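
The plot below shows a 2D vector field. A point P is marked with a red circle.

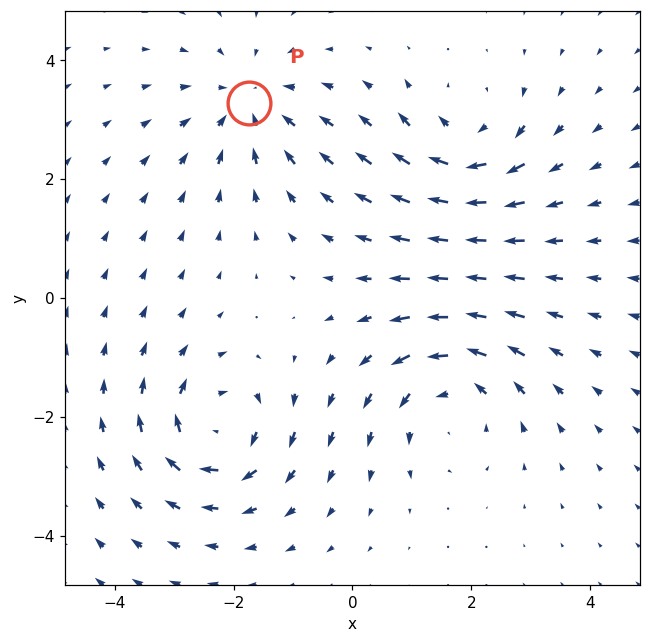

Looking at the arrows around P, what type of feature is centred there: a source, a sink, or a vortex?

sink

At P (-1.7, 3.3) the arrows converge inward. Divergence about -3, curl ≈0 — negative divergence with near-zero curl is a sink.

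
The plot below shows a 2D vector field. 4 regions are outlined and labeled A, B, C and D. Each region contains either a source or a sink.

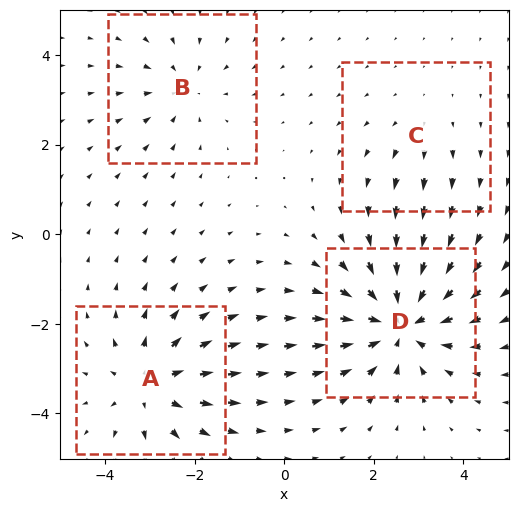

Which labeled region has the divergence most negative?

Divergence at each region's feature centre — A: about +5, B: about -3, C: about +2, D: about -6. Region D is most negative.

D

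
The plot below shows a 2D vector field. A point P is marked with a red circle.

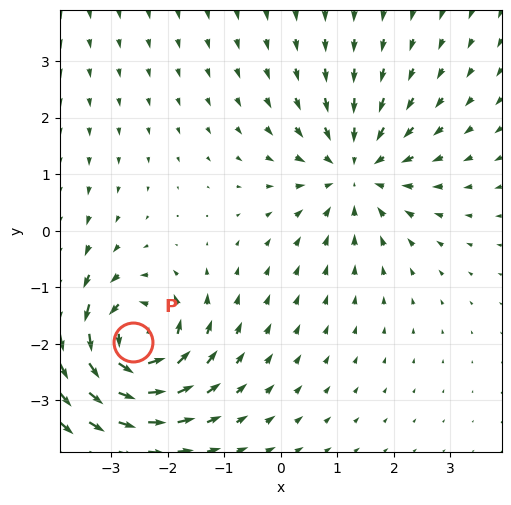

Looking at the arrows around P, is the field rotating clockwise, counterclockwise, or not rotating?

Near P at (-2.6, -2.0) the arrows circulate counterclockwise. The curl (z-component) there is about +7; positive curl means counterclockwise rotation.

counterclockwise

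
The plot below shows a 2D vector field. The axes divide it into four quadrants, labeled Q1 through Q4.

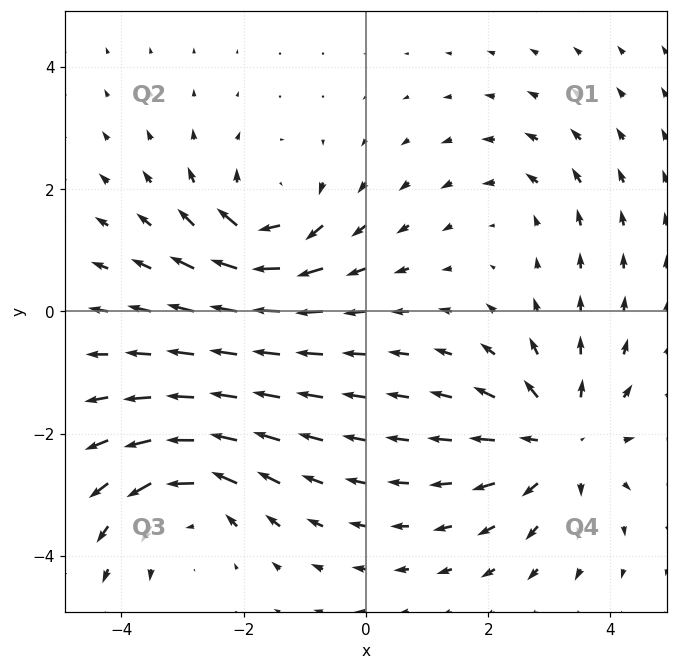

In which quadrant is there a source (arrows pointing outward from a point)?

Q4

The source sits at approximately (3.2, -2.1), which lies in quadrant Q4. The divergence there is about +5, positive as expected for a source.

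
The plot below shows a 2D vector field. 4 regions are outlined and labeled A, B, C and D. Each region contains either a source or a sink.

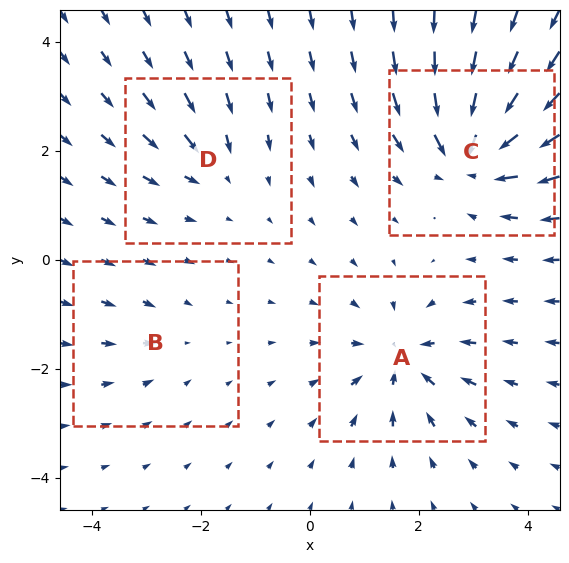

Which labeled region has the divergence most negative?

C

Divergence at each region's feature centre — A: about -6, B: about -2, C: about -8, D: about -4. Region C is most negative.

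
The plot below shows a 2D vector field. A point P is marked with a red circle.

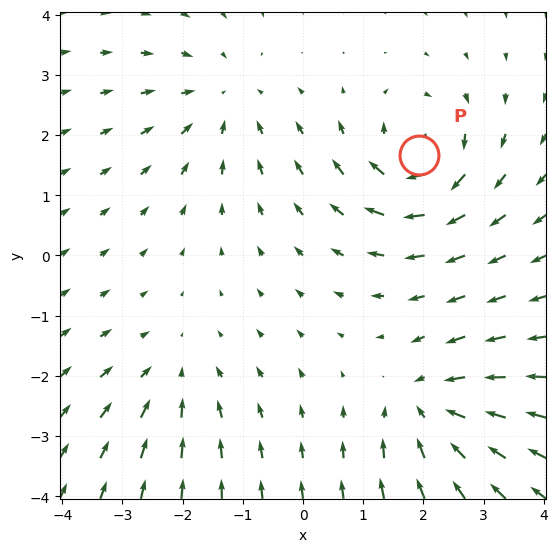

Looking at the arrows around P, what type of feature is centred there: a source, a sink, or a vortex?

vortex

At P (1.9, 1.7) the arrows circulate clockwise. Divergence ≈0, curl about -6 — near-zero divergence with nonzero curl is a vortex.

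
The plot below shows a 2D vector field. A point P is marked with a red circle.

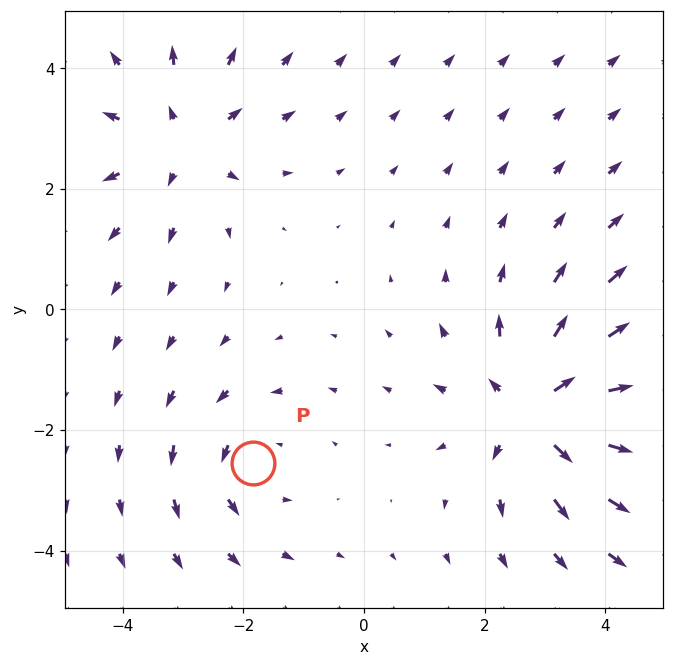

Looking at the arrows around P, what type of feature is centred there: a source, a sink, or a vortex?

vortex

At P (-1.8, -2.5) the arrows circulate counterclockwise. Divergence ≈0, curl about +3 — near-zero divergence with nonzero curl is a vortex.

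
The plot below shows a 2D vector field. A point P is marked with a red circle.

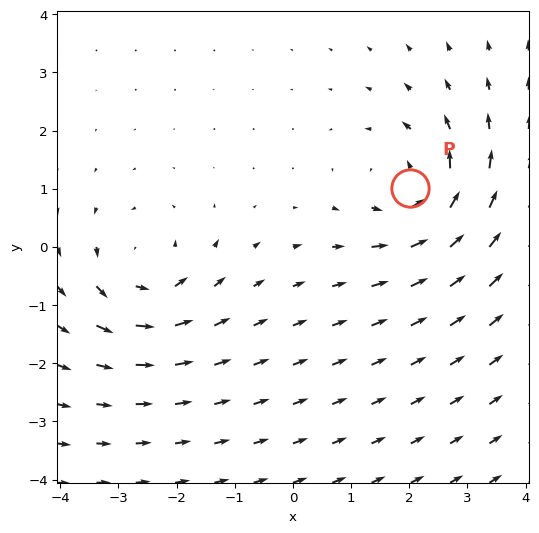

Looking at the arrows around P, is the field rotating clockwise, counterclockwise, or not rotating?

Near P at (2.0, 1.0) the arrows circulate counterclockwise. The curl (z-component) there is about +5; positive curl means counterclockwise rotation.

counterclockwise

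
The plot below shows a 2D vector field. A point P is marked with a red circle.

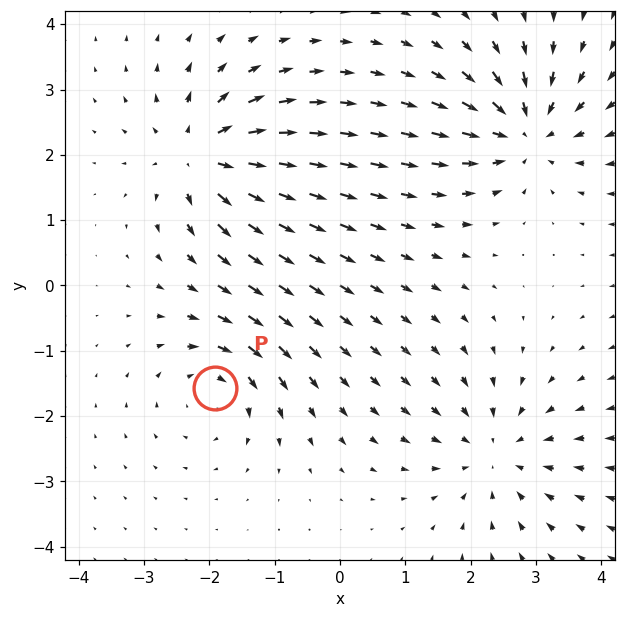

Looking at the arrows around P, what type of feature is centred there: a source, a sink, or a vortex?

vortex

At P (-1.9, -1.6) the arrows circulate clockwise. Divergence ≈0, curl about -4 — near-zero divergence with nonzero curl is a vortex.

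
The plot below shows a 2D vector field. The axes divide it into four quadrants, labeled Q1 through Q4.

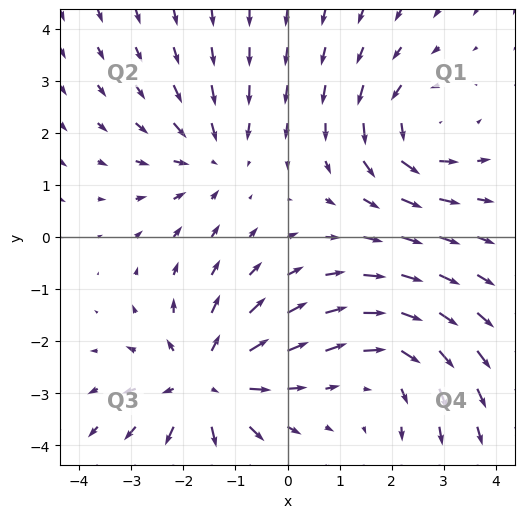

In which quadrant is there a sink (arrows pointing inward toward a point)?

The sink sits at approximately (-1.5, 1.5), which lies in quadrant Q2. The divergence there is about -3, negative as expected for a sink.

Q2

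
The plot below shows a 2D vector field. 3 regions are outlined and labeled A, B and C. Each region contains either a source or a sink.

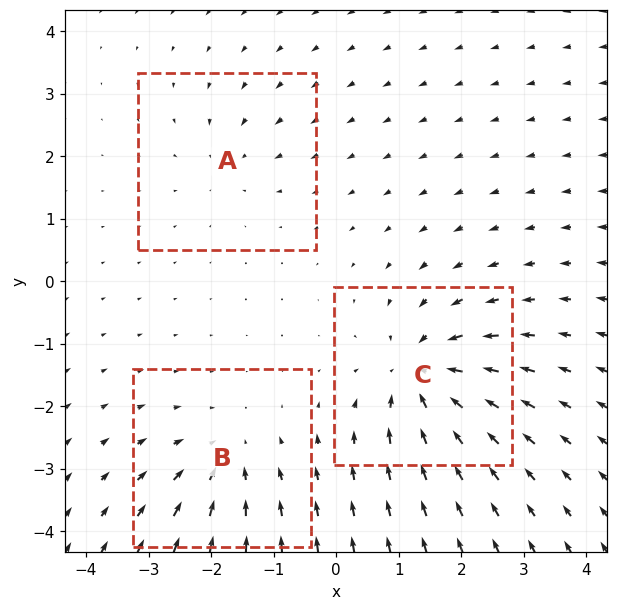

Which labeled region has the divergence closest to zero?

Divergence at each region's feature centre — A: about -2, B: about -4, C: about -6. Region A is closest to zero.

A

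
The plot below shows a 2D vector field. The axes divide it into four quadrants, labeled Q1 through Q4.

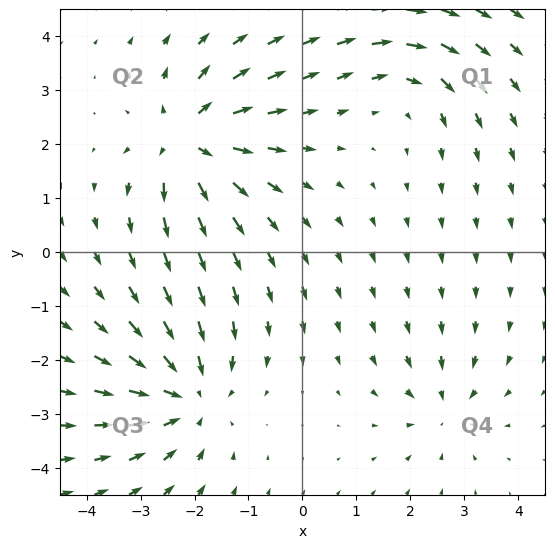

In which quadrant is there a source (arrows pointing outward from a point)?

Q2

The source sits at approximately (-2.1, 2.1), which lies in quadrant Q2. The divergence there is about +6, positive as expected for a source.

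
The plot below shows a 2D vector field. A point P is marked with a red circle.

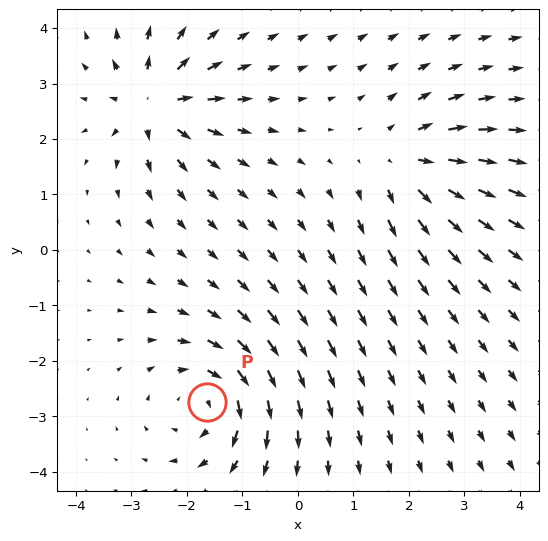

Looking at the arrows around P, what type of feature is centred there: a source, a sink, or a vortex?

vortex

At P (-1.6, -2.7) the arrows circulate clockwise. Divergence ≈0, curl about -4 — near-zero divergence with nonzero curl is a vortex.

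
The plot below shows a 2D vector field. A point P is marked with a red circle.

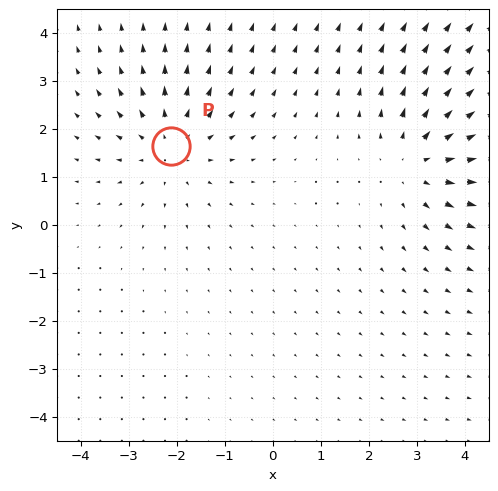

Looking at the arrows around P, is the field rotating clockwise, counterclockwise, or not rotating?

not rotating

Near P at (-2.1, 1.7) the arrows show no circulation. The curl there is ≈0.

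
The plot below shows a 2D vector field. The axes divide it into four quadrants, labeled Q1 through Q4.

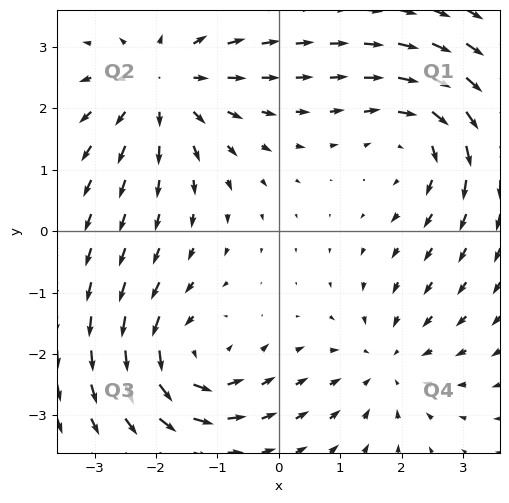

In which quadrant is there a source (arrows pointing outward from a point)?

The source sits at approximately (-1.9, 2.4), which lies in quadrant Q2. The divergence there is about +5, positive as expected for a source.

Q2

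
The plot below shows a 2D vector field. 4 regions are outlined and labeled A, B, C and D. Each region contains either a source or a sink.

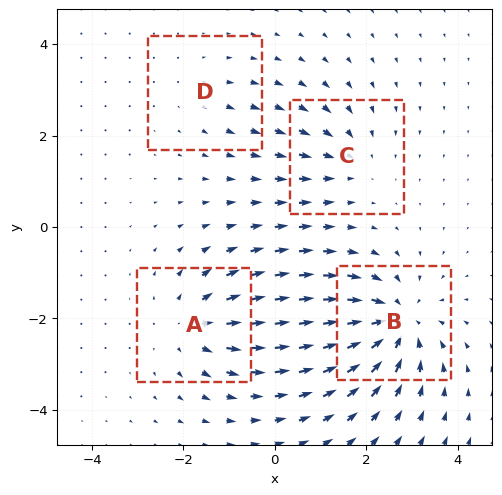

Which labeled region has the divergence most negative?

Divergence at each region's feature centre — A: about +5, B: about -7, C: about -3, D: about +2. Region B is most negative.

B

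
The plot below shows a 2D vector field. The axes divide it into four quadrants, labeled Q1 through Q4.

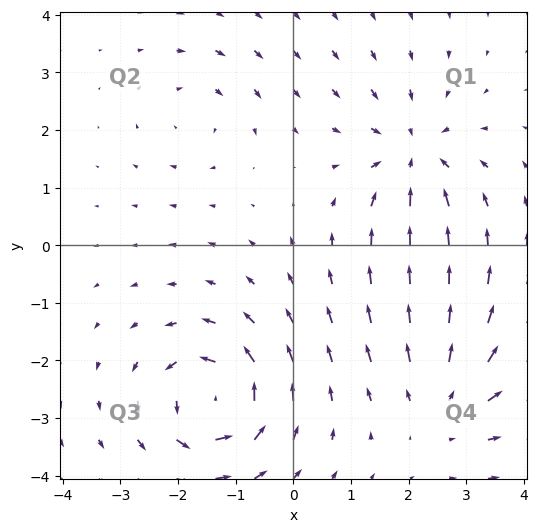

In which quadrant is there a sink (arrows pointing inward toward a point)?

Q1

The sink sits at approximately (2.1, 1.6), which lies in quadrant Q1. The divergence there is about -5, negative as expected for a sink.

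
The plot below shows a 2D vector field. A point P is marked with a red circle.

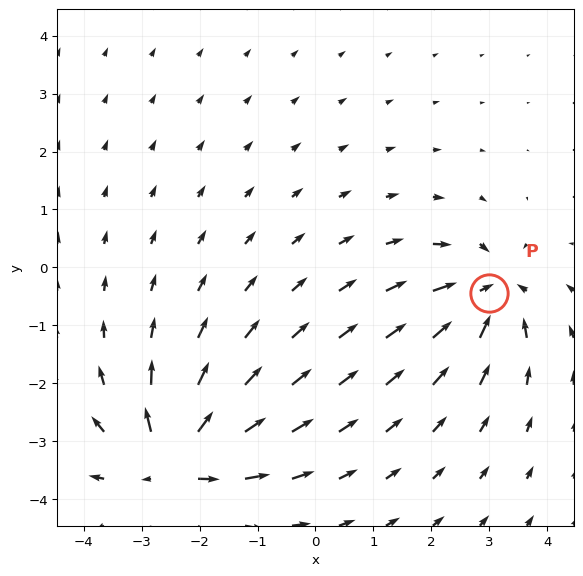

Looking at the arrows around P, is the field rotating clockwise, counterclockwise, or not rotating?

not rotating

Near P at (3.0, -0.4) the arrows show no circulation. The curl there is ≈0.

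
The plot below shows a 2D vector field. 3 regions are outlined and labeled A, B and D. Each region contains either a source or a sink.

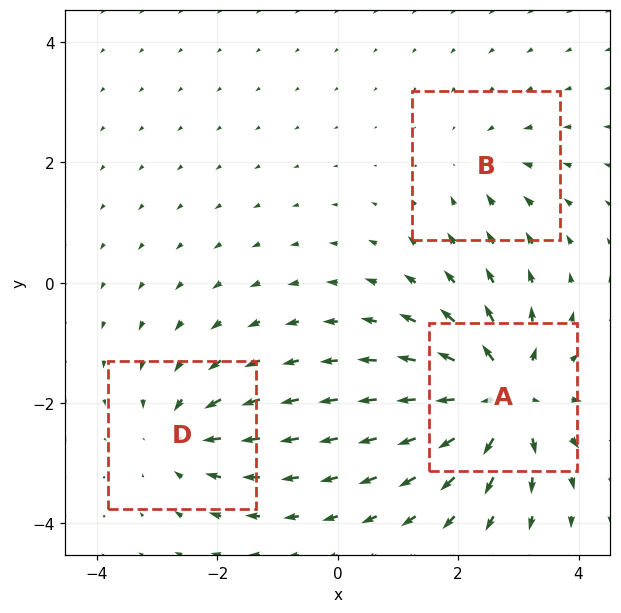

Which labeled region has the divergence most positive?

A

Divergence at each region's feature centre — A: about +6, B: about -2, D: about -3. Region A is most positive.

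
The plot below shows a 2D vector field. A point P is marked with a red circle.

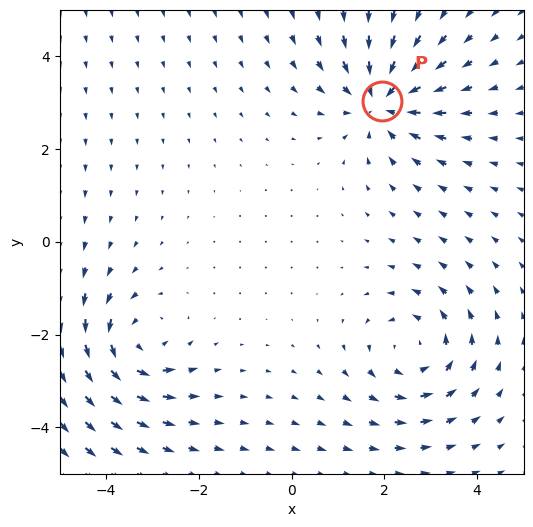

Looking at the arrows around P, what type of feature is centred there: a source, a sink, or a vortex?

sink

At P (2.0, 3.0) the arrows converge inward. Divergence about -6, curl ≈0 — negative divergence with near-zero curl is a sink.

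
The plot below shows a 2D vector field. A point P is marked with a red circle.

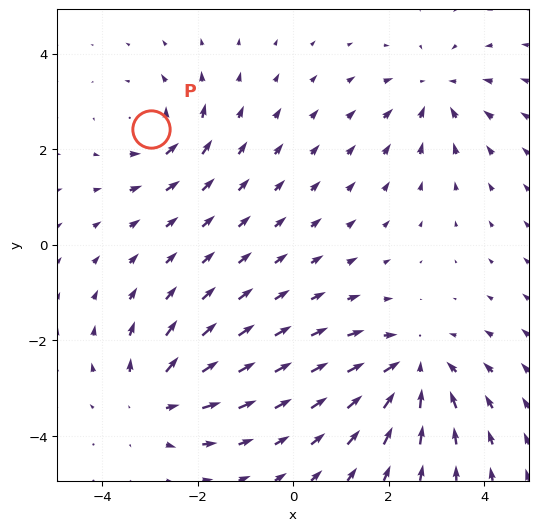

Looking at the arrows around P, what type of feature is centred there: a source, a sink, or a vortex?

vortex

At P (-3.0, 2.4) the arrows circulate counterclockwise. Divergence ≈0, curl about +4 — near-zero divergence with nonzero curl is a vortex.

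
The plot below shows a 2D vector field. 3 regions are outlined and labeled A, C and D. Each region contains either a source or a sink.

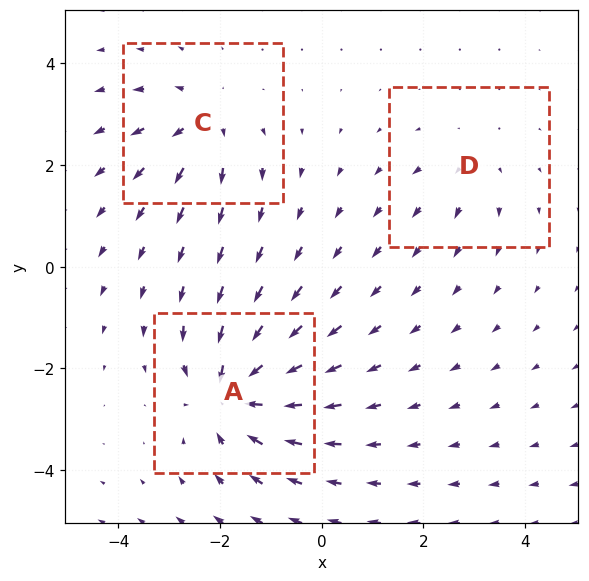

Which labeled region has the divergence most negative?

A

Divergence at each region's feature centre — A: about -6, C: about +4, D: about +2. Region A is most negative.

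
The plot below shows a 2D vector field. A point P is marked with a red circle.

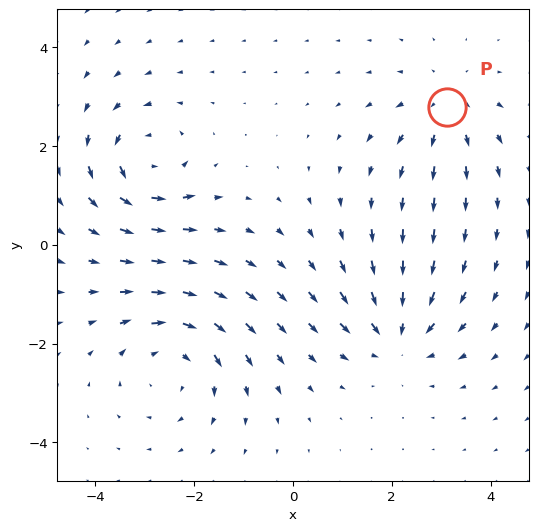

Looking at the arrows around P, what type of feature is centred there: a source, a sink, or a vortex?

At P (3.1, 2.8) the arrows spread outward. Divergence about +3, curl ≈0 — positive divergence with near-zero curl is a source.

source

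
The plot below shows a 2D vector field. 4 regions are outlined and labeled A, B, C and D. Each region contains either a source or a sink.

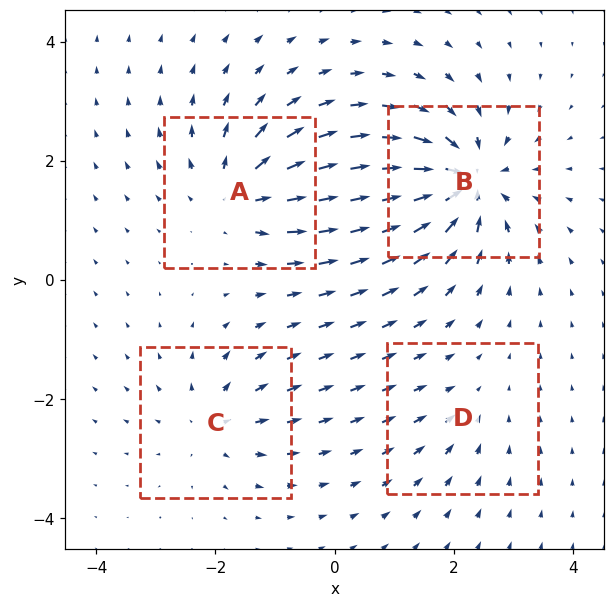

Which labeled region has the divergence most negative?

Divergence at each region's feature centre — A: about +5, B: about -8, C: about +4, D: about -2. Region B is most negative.

B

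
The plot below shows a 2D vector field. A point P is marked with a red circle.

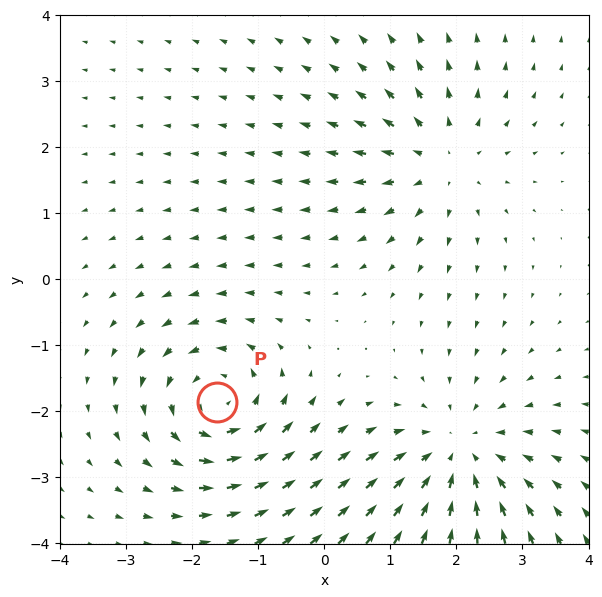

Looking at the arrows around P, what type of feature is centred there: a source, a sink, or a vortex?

At P (-1.6, -1.9) the arrows circulate counterclockwise. Divergence ≈0, curl about +5 — near-zero divergence with nonzero curl is a vortex.

vortex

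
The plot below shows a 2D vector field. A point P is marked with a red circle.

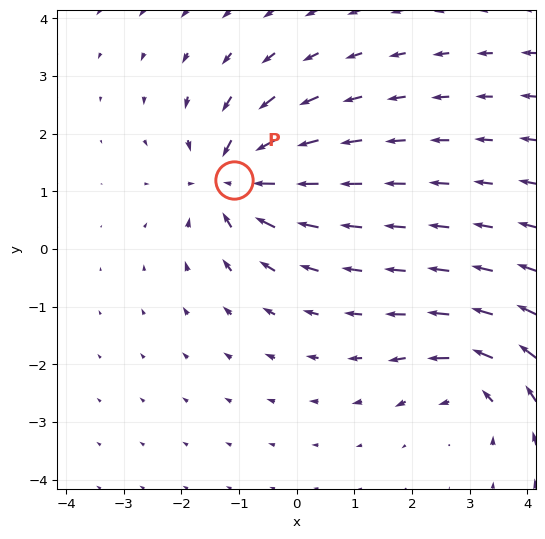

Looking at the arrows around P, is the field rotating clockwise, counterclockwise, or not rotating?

not rotating

Near P at (-1.1, 1.2) the arrows show no circulation. The curl there is ≈0.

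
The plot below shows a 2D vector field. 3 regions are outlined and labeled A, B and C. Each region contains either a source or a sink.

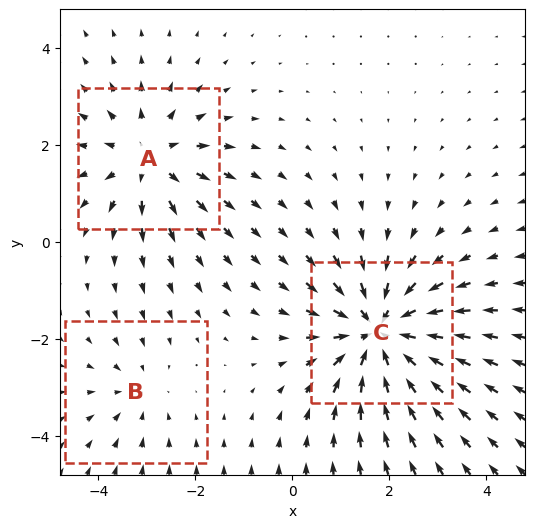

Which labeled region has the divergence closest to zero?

B

Divergence at each region's feature centre — A: about +3, B: about -2, C: about -5. Region B is closest to zero.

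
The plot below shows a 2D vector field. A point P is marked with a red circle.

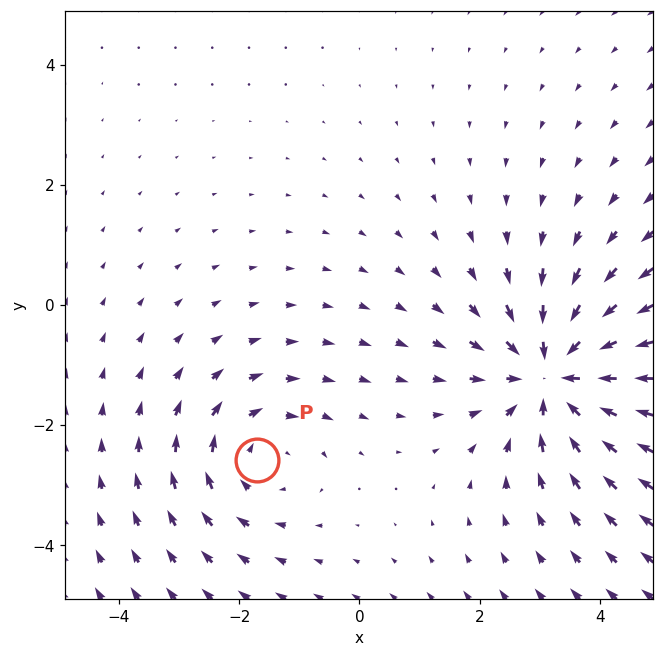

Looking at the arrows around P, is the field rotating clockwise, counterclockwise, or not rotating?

clockwise

Near P at (-1.7, -2.6) the arrows circulate clockwise. The curl (z-component) there is about -2; negative curl means clockwise rotation.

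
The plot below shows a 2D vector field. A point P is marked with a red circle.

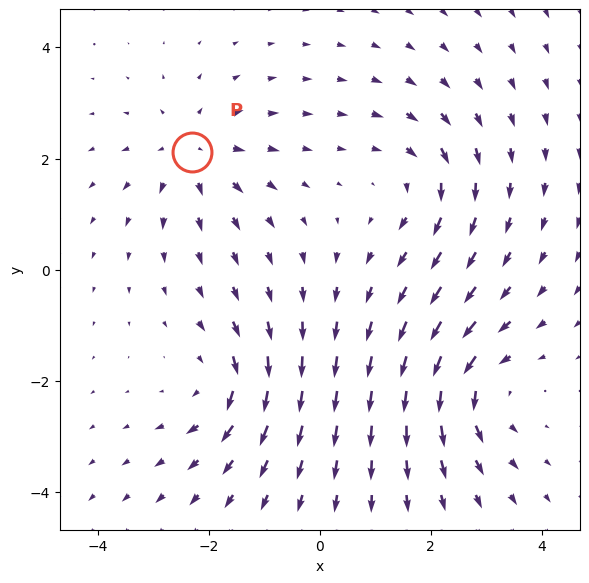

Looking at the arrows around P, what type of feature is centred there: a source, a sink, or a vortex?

At P (-2.3, 2.1) the arrows spread outward. Divergence about +4, curl ≈0 — positive divergence with near-zero curl is a source.

source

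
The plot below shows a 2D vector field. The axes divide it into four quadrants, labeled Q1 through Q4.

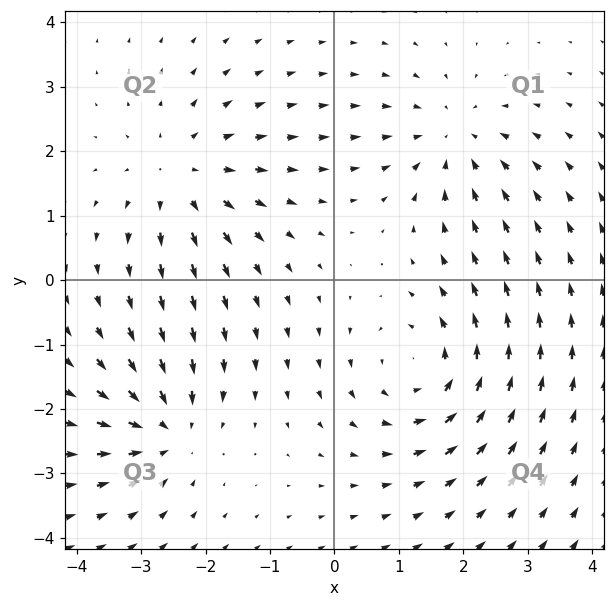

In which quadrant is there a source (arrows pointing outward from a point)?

Q2

The source sits at approximately (-2.4, 1.6), which lies in quadrant Q2. The divergence there is about +3, positive as expected for a source.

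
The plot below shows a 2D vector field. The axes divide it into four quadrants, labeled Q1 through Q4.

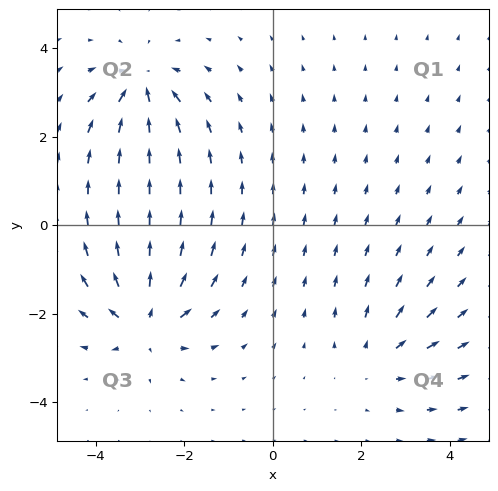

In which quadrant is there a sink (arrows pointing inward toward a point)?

The sink sits at approximately (-3.0, 3.1), which lies in quadrant Q2. The divergence there is about -5, negative as expected for a sink.

Q2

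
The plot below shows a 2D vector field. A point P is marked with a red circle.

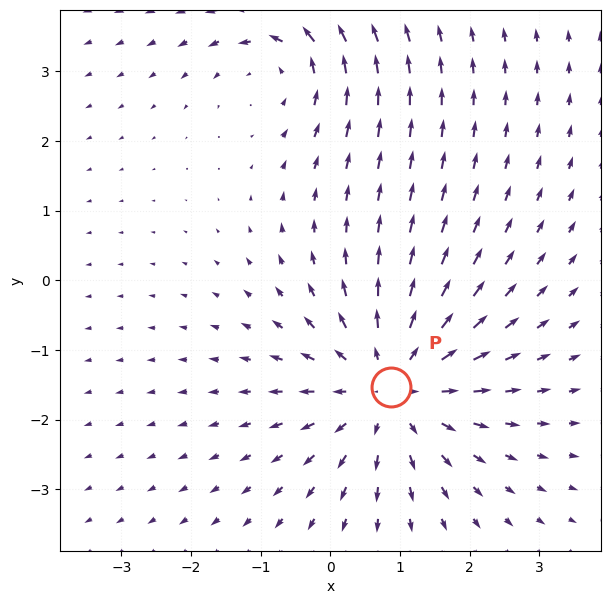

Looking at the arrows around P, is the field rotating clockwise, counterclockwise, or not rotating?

not rotating

Near P at (0.9, -1.5) the arrows show no circulation. The curl there is ≈0.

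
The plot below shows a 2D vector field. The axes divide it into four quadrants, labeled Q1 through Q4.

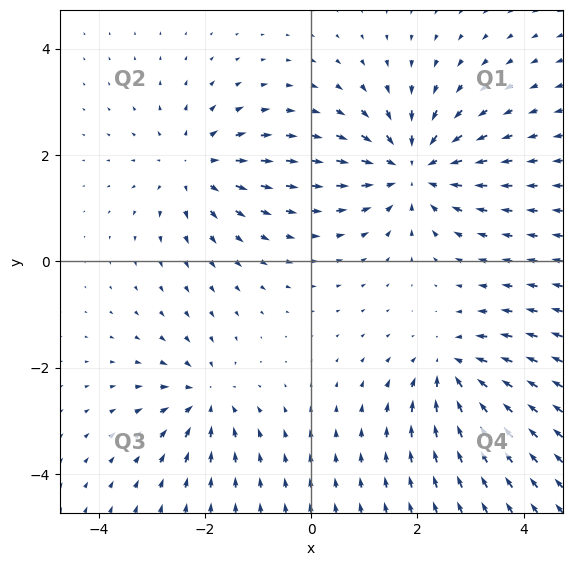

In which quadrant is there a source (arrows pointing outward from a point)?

Q2

The source sits at approximately (-2.2, 1.8), which lies in quadrant Q2. The divergence there is about +4, positive as expected for a source.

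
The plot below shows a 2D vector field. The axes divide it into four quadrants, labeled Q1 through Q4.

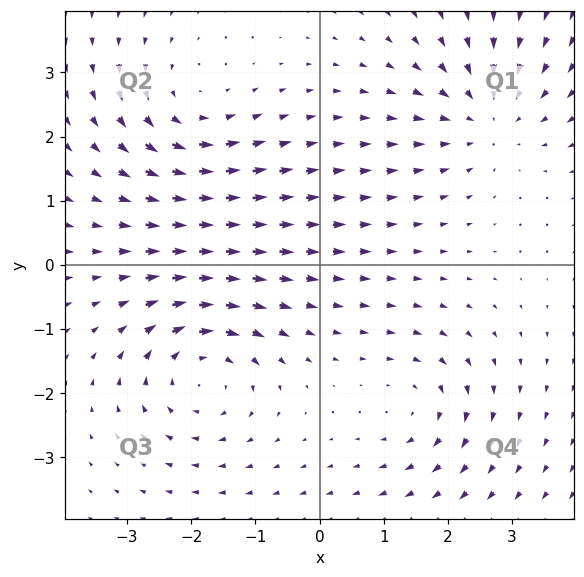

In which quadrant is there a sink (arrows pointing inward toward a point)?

The sink sits at approximately (2.6, 2.3), which lies in quadrant Q1. The divergence there is about -4, negative as expected for a sink.

Q1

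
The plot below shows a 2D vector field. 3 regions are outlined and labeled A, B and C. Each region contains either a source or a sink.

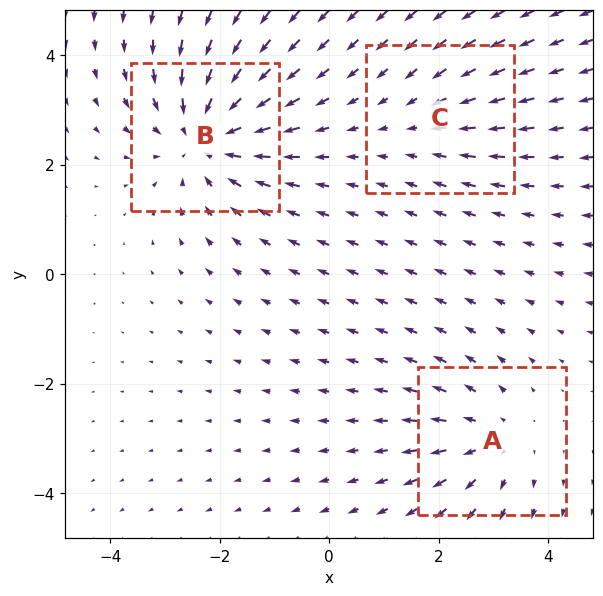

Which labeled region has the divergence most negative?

Divergence at each region's feature centre — A: about +3, B: about -4, C: about -2. Region B is most negative.

B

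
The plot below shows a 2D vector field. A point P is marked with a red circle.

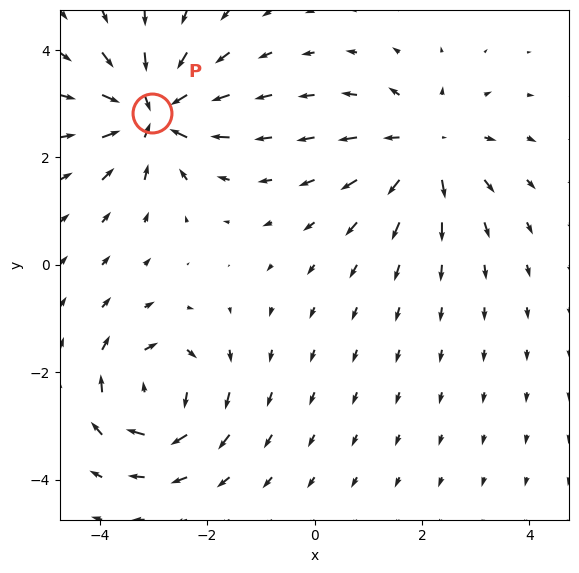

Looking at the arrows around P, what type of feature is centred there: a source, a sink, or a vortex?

sink

At P (-3.0, 2.8) the arrows converge inward. Divergence about -6, curl ≈0 — negative divergence with near-zero curl is a sink.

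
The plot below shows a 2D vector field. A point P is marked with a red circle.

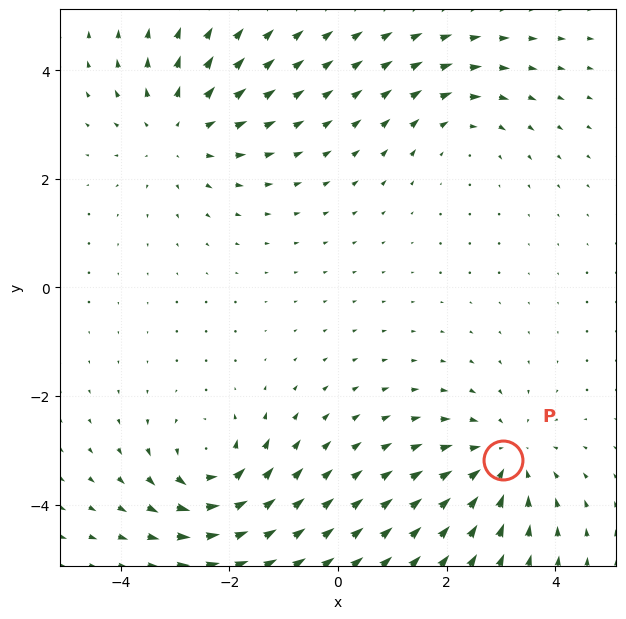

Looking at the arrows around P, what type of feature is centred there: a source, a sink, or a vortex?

sink

At P (3.0, -3.2) the arrows converge inward. Divergence about -4, curl ≈0 — negative divergence with near-zero curl is a sink.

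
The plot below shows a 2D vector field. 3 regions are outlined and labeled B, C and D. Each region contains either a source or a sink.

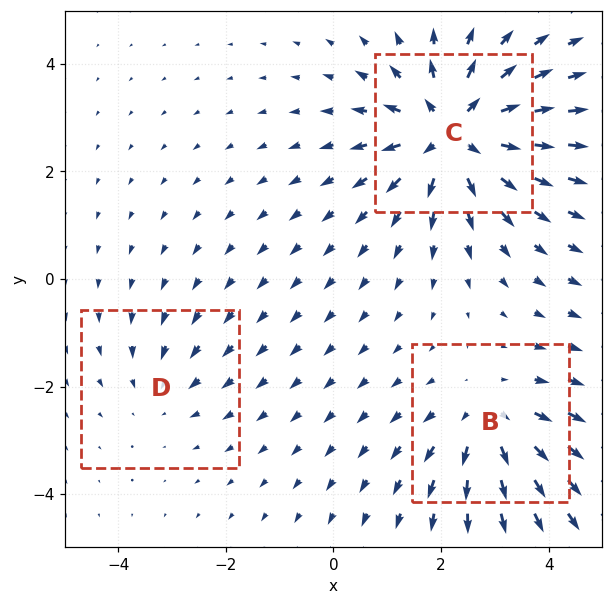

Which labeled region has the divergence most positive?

C

Divergence at each region's feature centre — B: about +3, C: about +5, D: about -2. Region C is most positive.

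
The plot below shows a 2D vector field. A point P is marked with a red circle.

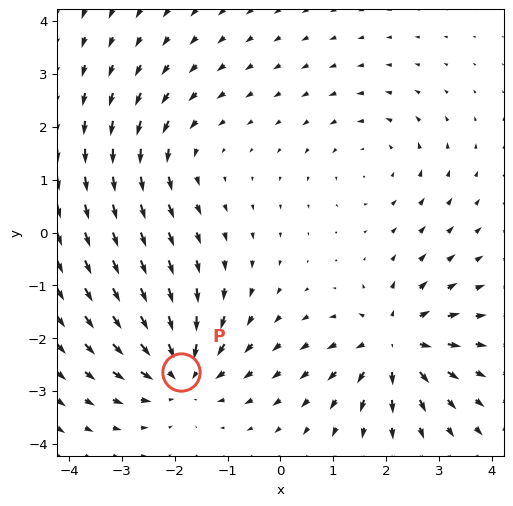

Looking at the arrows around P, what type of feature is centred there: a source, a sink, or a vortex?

sink

At P (-1.9, -2.6) the arrows converge inward. Divergence about -5, curl ≈0 — negative divergence with near-zero curl is a sink.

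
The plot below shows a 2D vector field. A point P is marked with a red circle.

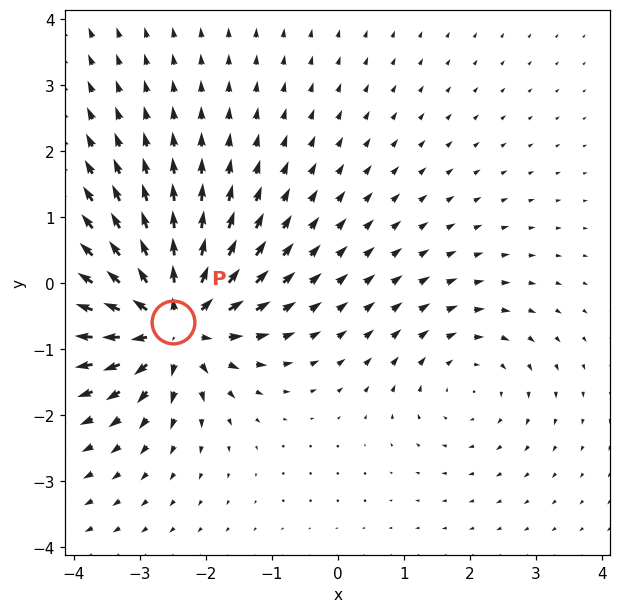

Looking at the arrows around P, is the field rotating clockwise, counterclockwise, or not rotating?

Near P at (-2.5, -0.6) the arrows show no circulation. The curl there is ≈0.

not rotating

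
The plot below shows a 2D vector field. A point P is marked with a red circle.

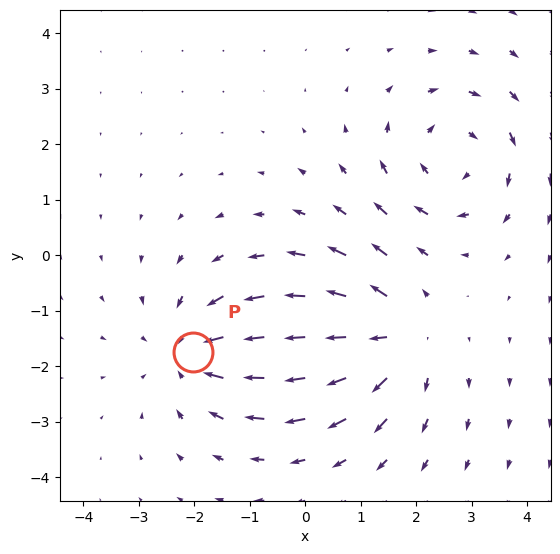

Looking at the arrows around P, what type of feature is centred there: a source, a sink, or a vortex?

At P (-2.0, -1.8) the arrows converge inward. Divergence about -2, curl ≈0 — negative divergence with near-zero curl is a sink.

sink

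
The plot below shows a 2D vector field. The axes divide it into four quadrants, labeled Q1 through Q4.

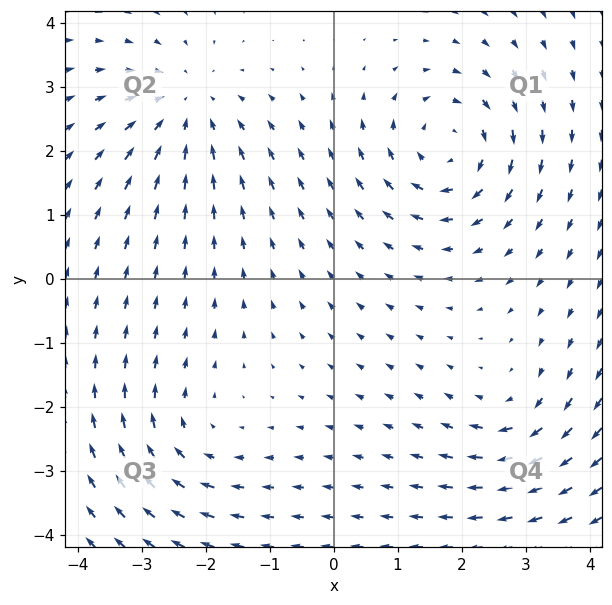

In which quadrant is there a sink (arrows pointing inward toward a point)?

Q2

The sink sits at approximately (-2.3, 2.7), which lies in quadrant Q2. The divergence there is about -4, negative as expected for a sink.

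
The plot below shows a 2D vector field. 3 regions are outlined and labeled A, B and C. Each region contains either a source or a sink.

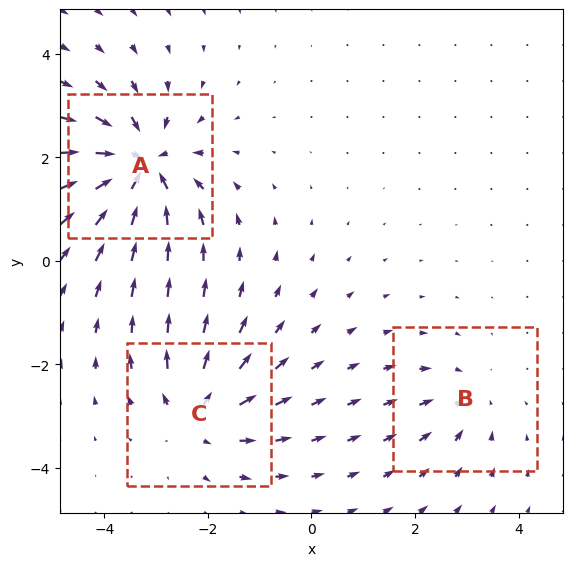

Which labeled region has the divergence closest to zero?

B

Divergence at each region's feature centre — A: about -5, B: about -2, C: about +4. Region B is closest to zero.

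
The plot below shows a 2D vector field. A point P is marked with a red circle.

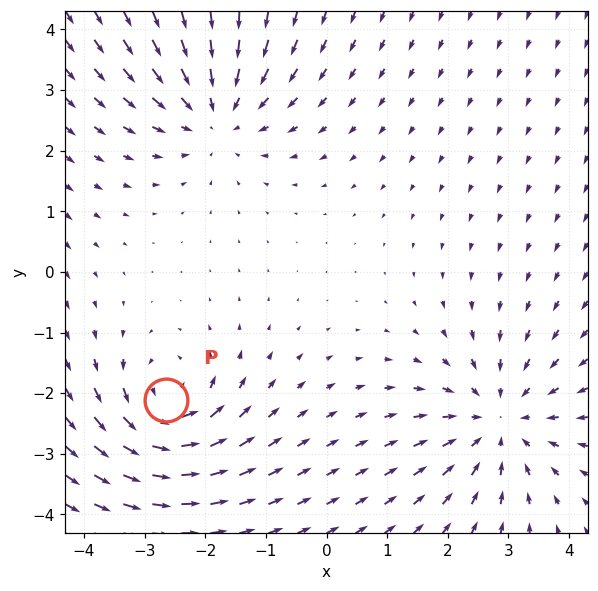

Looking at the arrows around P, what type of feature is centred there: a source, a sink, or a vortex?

vortex

At P (-2.6, -2.1) the arrows circulate counterclockwise. Divergence ≈0, curl about +5 — near-zero divergence with nonzero curl is a vortex.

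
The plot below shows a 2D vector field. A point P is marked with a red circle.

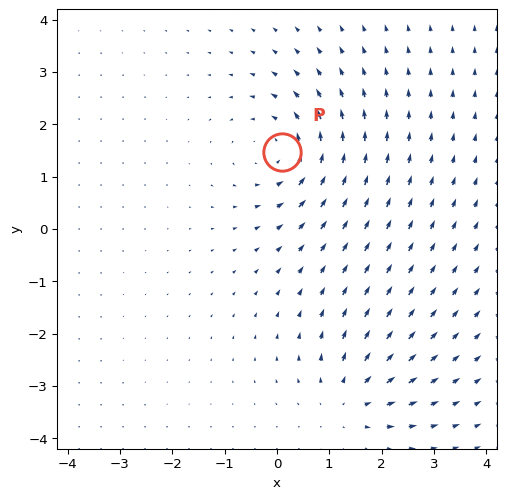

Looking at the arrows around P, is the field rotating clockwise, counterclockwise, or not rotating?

counterclockwise

Near P at (0.1, 1.5) the arrows circulate counterclockwise. The curl (z-component) there is about +4; positive curl means counterclockwise rotation.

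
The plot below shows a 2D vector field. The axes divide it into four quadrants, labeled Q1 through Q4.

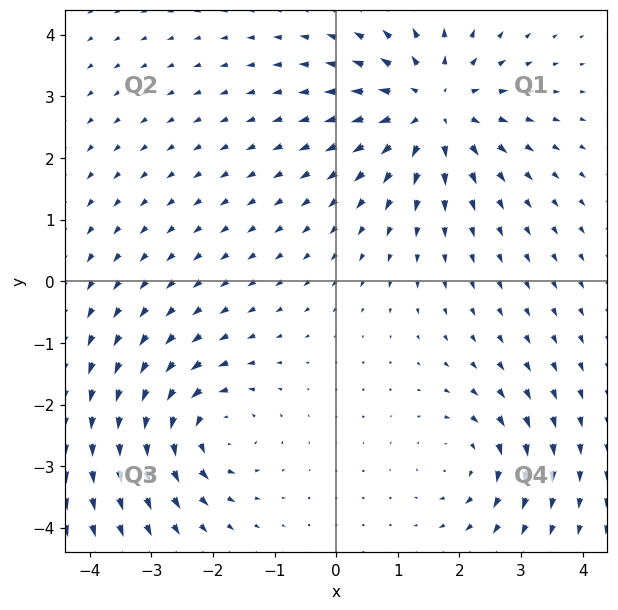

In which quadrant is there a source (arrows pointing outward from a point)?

Q1

The source sits at approximately (1.6, 2.8), which lies in quadrant Q1. The divergence there is about +5, positive as expected for a source.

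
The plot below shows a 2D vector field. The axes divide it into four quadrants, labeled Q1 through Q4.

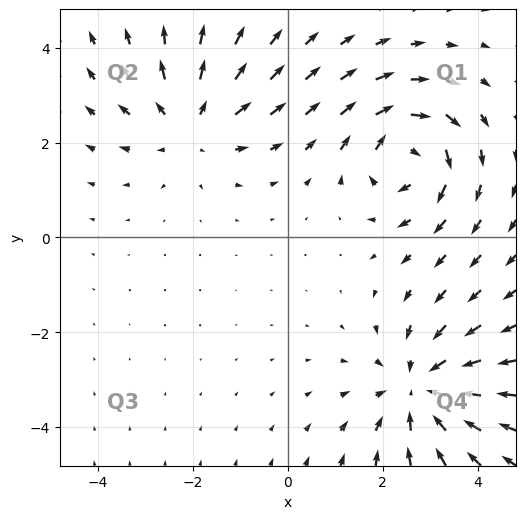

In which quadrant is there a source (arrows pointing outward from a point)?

Q2

The source sits at approximately (-2.0, 2.4), which lies in quadrant Q2. The divergence there is about +3, positive as expected for a source.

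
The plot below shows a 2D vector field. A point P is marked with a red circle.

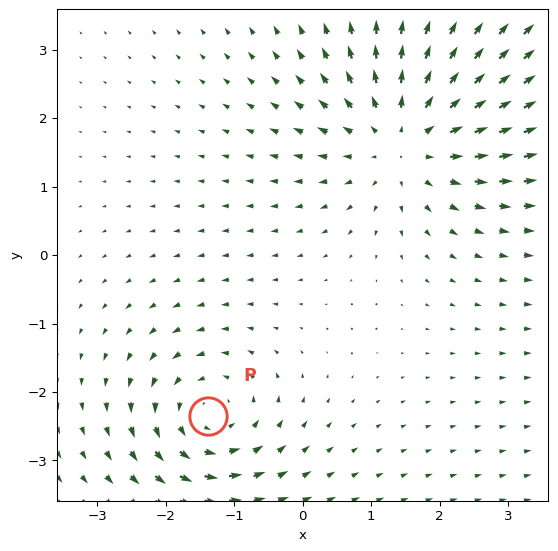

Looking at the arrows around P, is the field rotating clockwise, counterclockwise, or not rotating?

Near P at (-1.4, -2.3) the arrows circulate counterclockwise. The curl (z-component) there is about +3; positive curl means counterclockwise rotation.

counterclockwise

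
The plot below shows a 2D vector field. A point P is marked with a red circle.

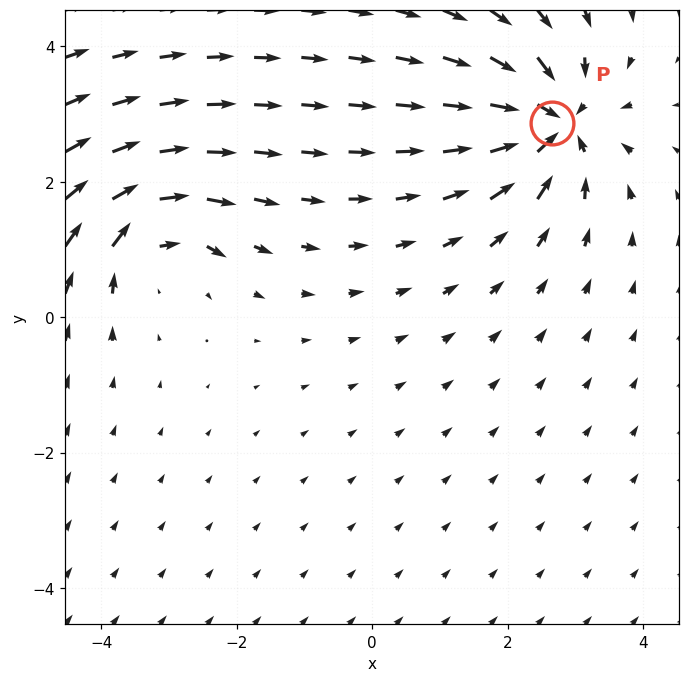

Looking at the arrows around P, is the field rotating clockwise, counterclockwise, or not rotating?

not rotating

Near P at (2.7, 2.9) the arrows show no circulation. The curl there is ≈0.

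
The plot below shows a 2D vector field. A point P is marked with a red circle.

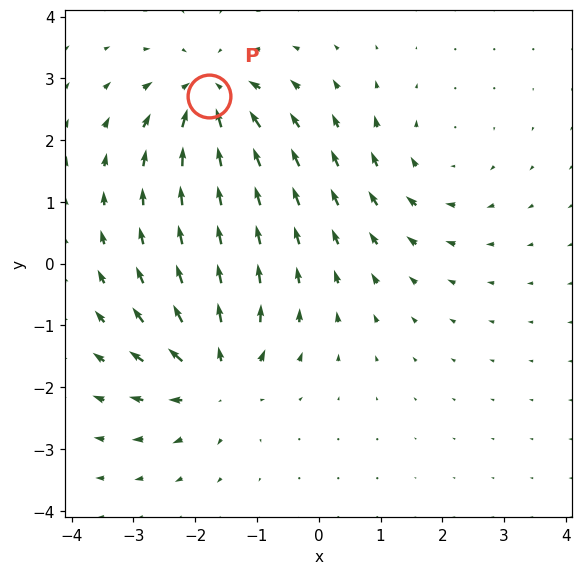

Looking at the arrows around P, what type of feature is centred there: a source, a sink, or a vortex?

sink

At P (-1.8, 2.7) the arrows converge inward. Divergence about -6, curl ≈0 — negative divergence with near-zero curl is a sink.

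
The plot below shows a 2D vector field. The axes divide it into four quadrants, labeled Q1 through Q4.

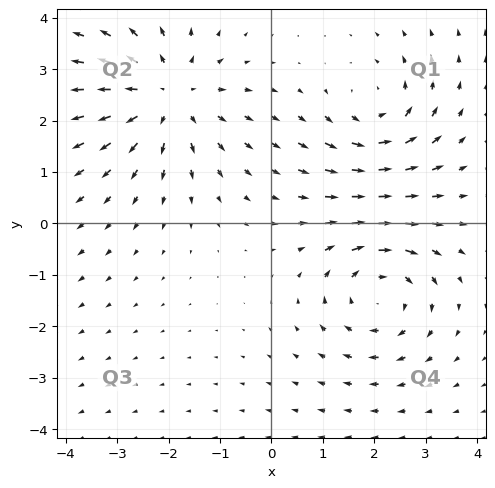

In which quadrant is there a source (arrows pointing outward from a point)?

The source sits at approximately (-2.0, 2.5), which lies in quadrant Q2. The divergence there is about +4, positive as expected for a source.

Q2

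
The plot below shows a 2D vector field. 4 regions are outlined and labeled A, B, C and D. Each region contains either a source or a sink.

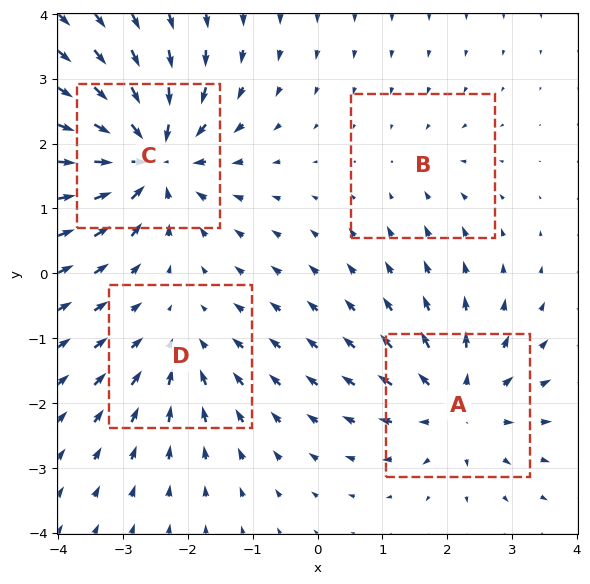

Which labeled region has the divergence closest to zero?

B

Divergence at each region's feature centre — A: about +5, B: about -2, C: about -8, D: about -3. Region B is closest to zero.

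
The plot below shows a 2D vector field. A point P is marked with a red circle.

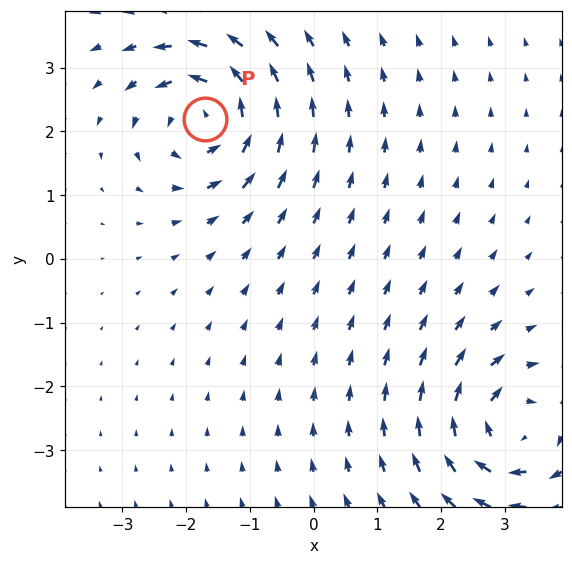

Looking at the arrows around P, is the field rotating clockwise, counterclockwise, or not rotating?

Near P at (-1.7, 2.2) the arrows circulate counterclockwise. The curl (z-component) there is about +4; positive curl means counterclockwise rotation.

counterclockwise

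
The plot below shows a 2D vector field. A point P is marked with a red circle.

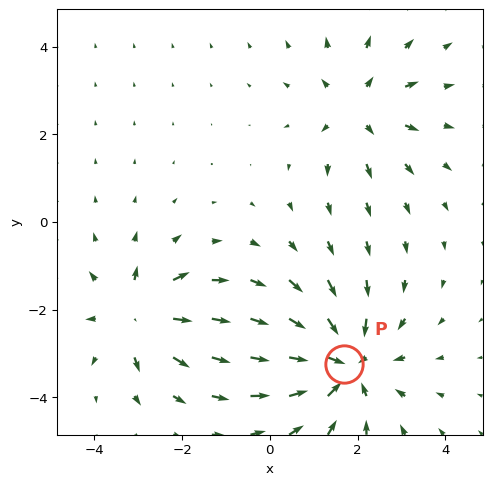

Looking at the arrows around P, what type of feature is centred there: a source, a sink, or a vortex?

sink

At P (1.7, -3.2) the arrows converge inward. Divergence about -4, curl ≈0 — negative divergence with near-zero curl is a sink.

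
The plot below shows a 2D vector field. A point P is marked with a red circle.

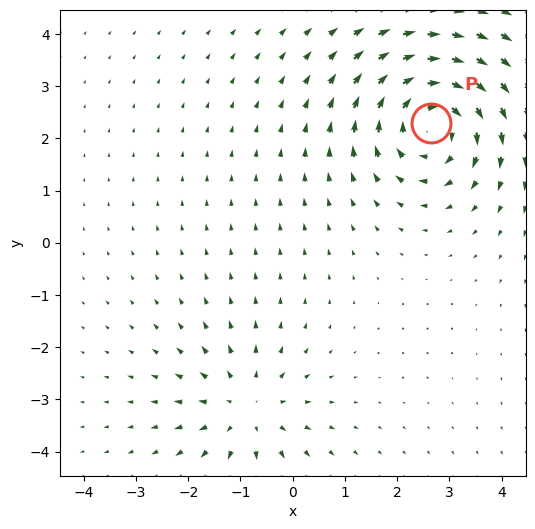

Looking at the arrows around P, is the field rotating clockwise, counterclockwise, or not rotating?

clockwise

Near P at (2.7, 2.3) the arrows circulate clockwise. The curl (z-component) there is about -5; negative curl means clockwise rotation.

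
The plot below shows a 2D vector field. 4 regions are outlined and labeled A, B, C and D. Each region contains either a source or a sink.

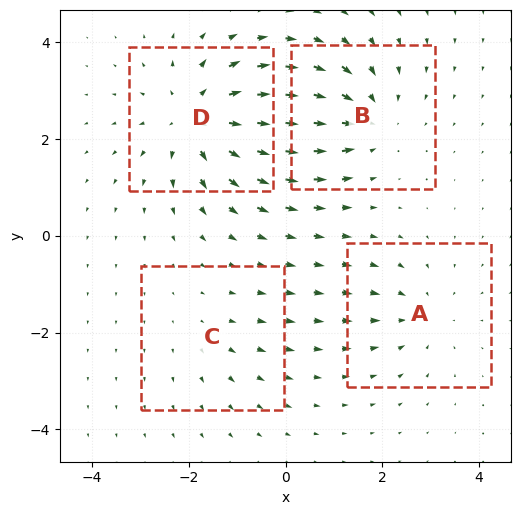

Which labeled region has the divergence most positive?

Divergence at each region's feature centre — A: about -3, B: about -4, C: about +2, D: about +6. Region D is most positive.

D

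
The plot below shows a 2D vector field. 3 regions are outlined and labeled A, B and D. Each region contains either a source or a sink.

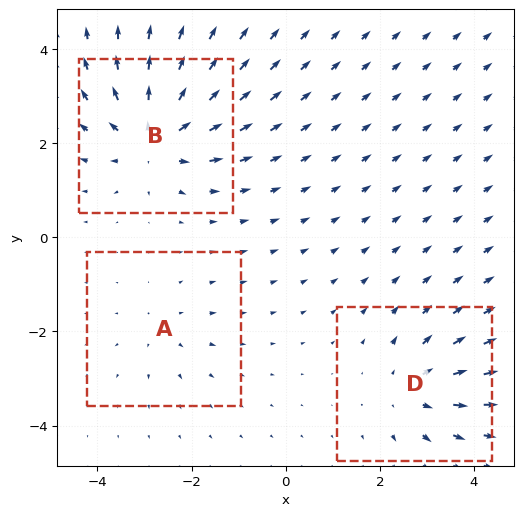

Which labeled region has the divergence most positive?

B

Divergence at each region's feature centre — A: about +2, B: about +5, D: about +3. Region B is most positive.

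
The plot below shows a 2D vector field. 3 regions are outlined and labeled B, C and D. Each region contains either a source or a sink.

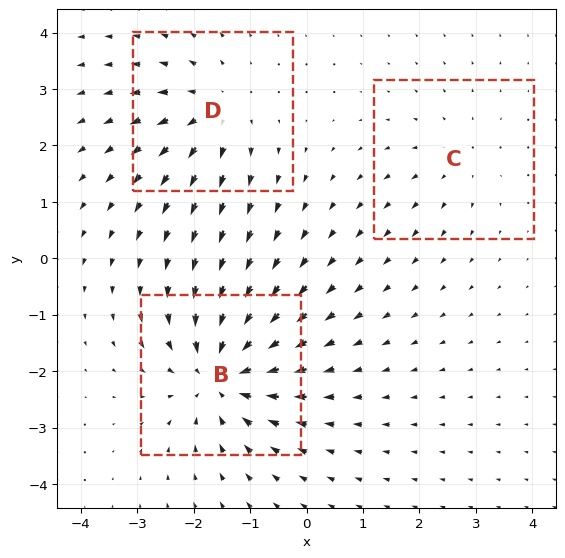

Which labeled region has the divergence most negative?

B

Divergence at each region's feature centre — B: about -5, C: about +2, D: about +3. Region B is most negative.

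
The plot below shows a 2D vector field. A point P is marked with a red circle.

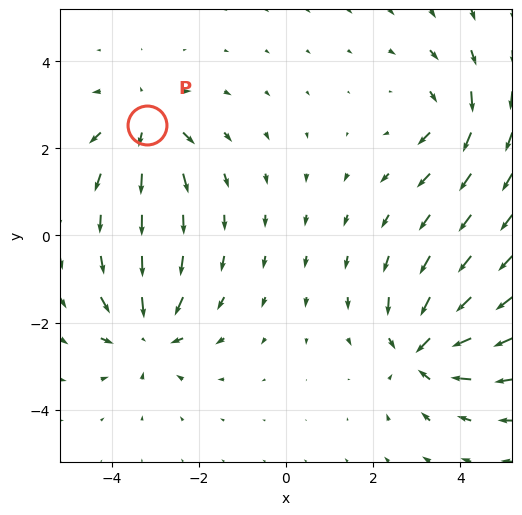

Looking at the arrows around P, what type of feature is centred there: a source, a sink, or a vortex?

source

At P (-3.2, 2.5) the arrows spread outward. Divergence about +5, curl ≈0 — positive divergence with near-zero curl is a source.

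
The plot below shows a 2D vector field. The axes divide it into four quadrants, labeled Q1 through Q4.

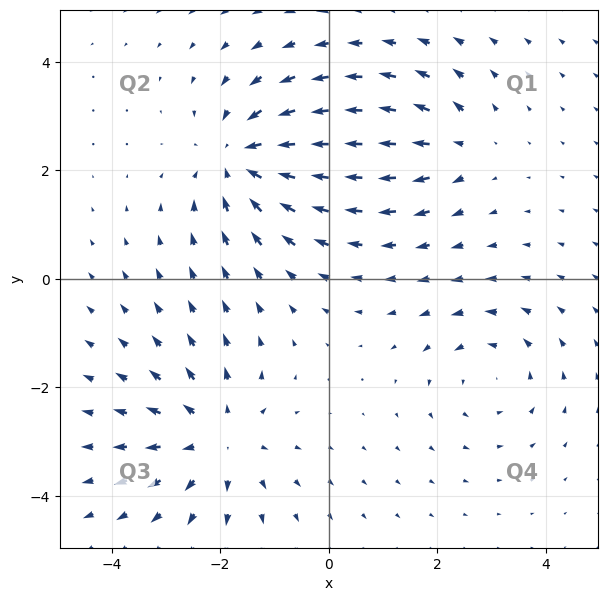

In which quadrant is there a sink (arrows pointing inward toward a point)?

Q2

The sink sits at approximately (-1.6, 2.2), which lies in quadrant Q2. The divergence there is about -5, negative as expected for a sink.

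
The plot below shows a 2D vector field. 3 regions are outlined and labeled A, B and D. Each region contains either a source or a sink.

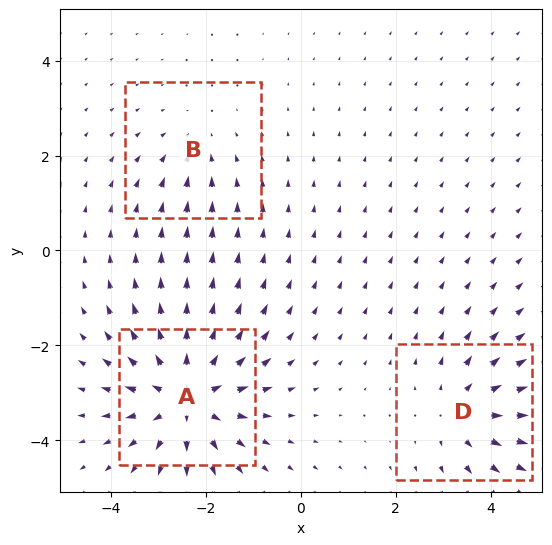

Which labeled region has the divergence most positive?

A

Divergence at each region's feature centre — A: about +5, B: about -2, D: about +3. Region A is most positive.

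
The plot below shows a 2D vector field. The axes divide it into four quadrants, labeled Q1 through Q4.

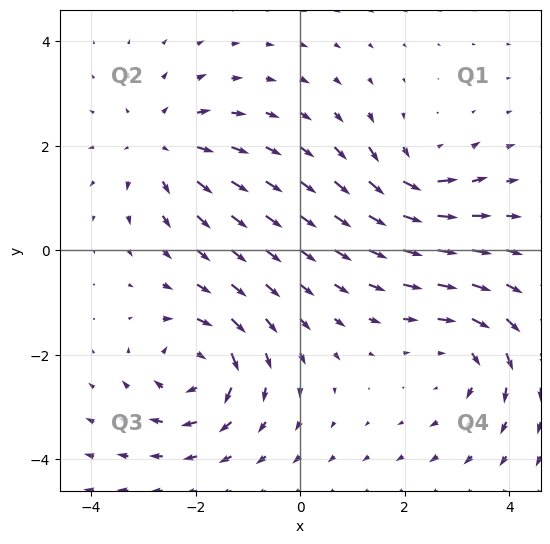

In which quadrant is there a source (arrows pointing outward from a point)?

The source sits at approximately (-2.7, 2.0), which lies in quadrant Q2. The divergence there is about +4, positive as expected for a source.

Q2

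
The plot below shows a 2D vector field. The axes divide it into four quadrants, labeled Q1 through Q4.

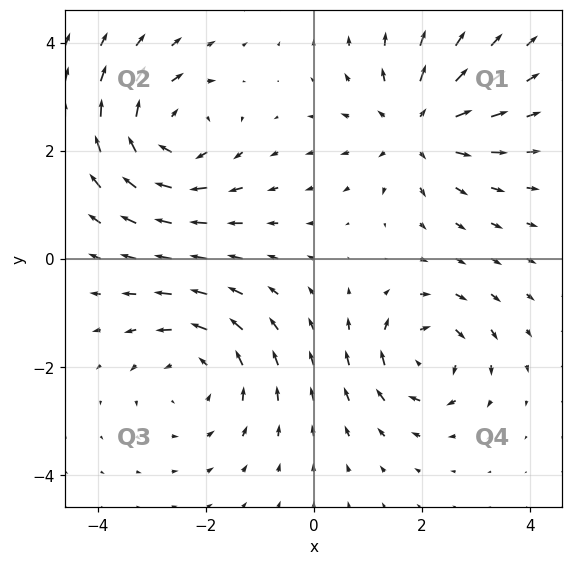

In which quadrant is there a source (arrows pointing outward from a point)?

The source sits at approximately (1.9, 2.4), which lies in quadrant Q1. The divergence there is about +4, positive as expected for a source.

Q1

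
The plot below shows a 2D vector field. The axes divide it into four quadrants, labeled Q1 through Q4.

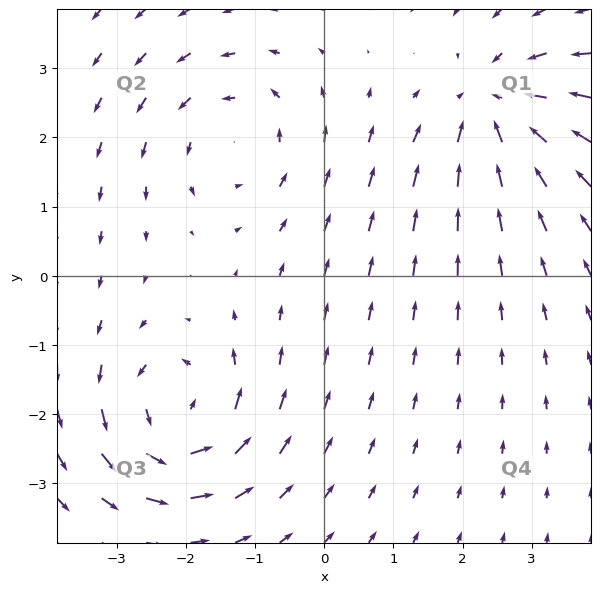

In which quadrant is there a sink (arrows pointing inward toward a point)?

The sink sits at approximately (2.5, 2.4), which lies in quadrant Q1. The divergence there is about -4, negative as expected for a sink.

Q1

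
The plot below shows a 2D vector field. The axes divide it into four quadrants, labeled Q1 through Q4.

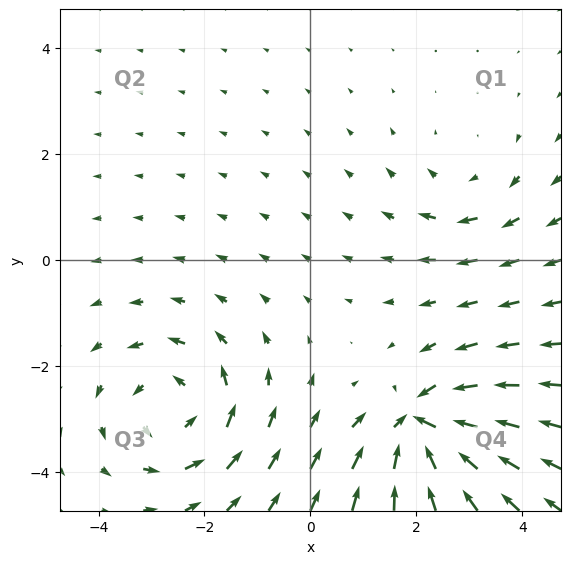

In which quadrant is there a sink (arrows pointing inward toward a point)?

The sink sits at approximately (2.1, -3.1), which lies in quadrant Q4. The divergence there is about -6, negative as expected for a sink.

Q4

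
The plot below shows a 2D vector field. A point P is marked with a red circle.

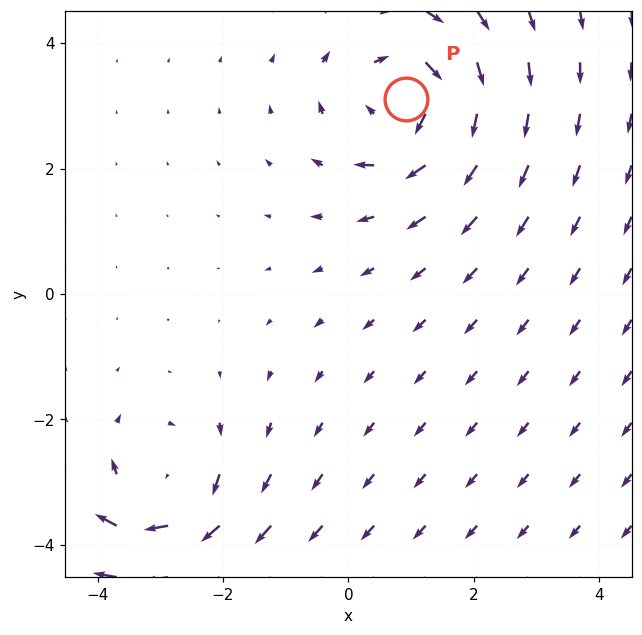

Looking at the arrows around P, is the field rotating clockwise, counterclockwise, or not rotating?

Near P at (0.9, 3.1) the arrows circulate clockwise. The curl (z-component) there is about -4; negative curl means clockwise rotation.

clockwise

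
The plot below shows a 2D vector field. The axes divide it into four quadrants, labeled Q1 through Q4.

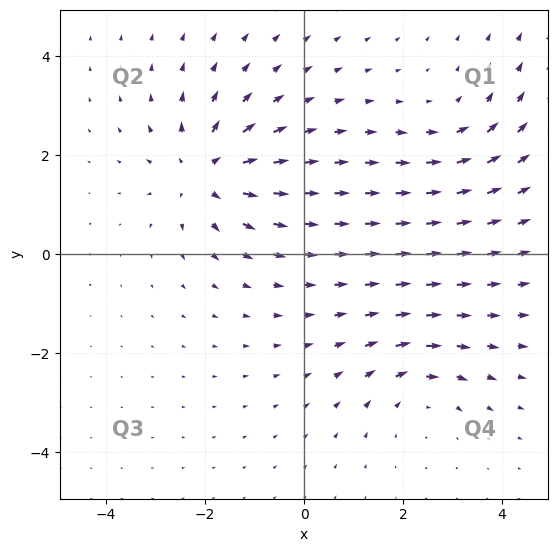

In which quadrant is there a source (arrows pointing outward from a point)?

Q2

The source sits at approximately (-2.0, 1.7), which lies in quadrant Q2. The divergence there is about +5, positive as expected for a source.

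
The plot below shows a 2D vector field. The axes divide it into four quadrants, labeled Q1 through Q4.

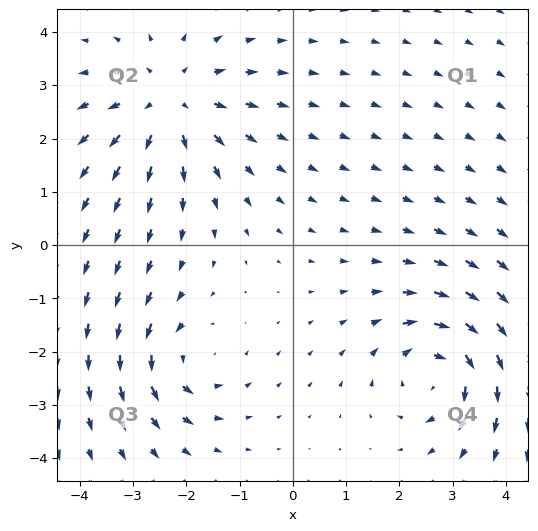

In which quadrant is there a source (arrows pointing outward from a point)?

The source sits at approximately (-2.3, 2.7), which lies in quadrant Q2. The divergence there is about +4, positive as expected for a source.

Q2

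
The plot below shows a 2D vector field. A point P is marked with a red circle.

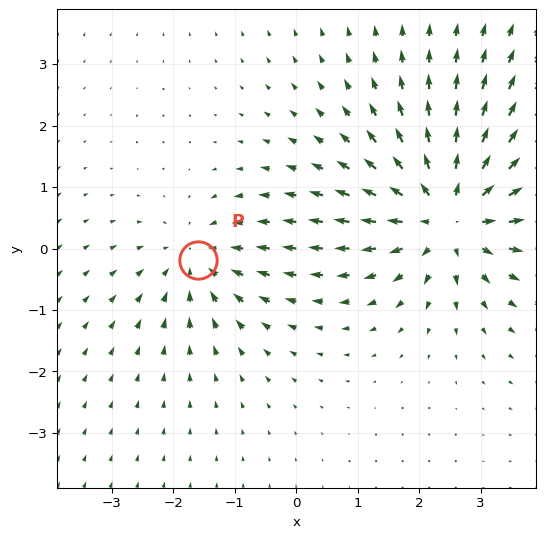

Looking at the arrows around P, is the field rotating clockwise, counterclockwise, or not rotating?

not rotating

Near P at (-1.6, -0.2) the arrows show no circulation. The curl there is ≈0.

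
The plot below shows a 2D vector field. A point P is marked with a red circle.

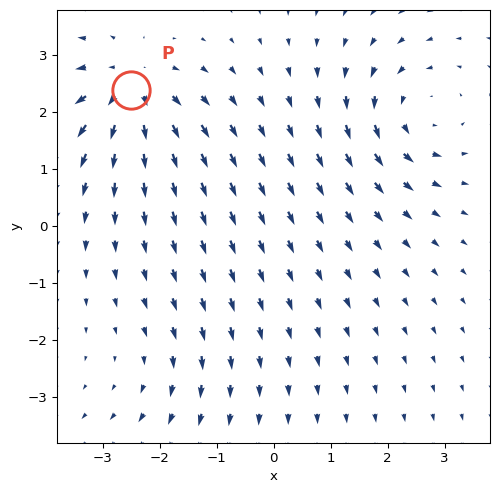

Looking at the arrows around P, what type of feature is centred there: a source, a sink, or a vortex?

At P (-2.5, 2.4) the arrows spread outward. Divergence about +6, curl ≈0 — positive divergence with near-zero curl is a source.

source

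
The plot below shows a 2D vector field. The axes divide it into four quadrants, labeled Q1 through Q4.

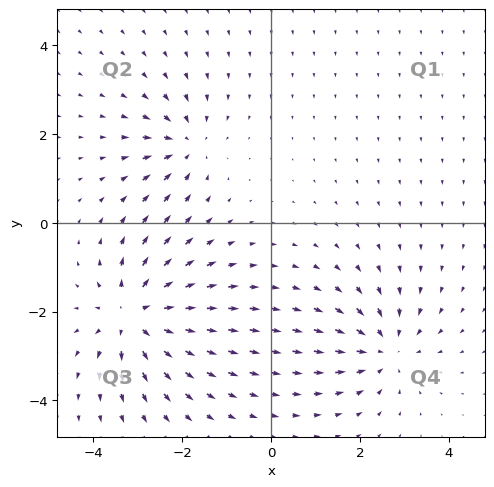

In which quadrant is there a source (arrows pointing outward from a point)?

Q3

The source sits at approximately (-3.1, -2.1), which lies in quadrant Q3. The divergence there is about +5, positive as expected for a source.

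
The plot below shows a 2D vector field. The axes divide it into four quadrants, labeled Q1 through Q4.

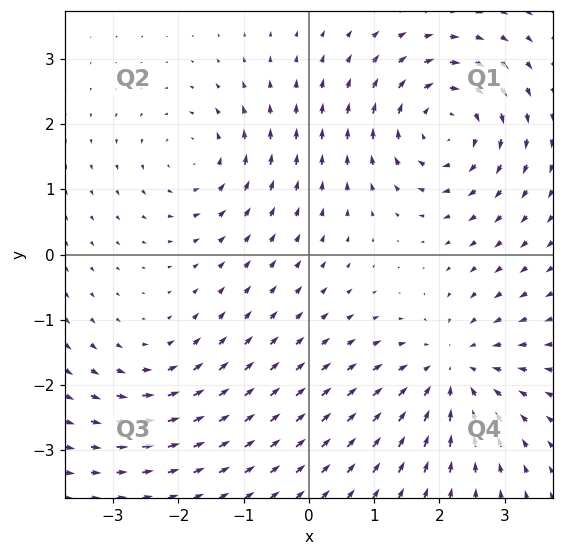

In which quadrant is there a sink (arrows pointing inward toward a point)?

Q4

The sink sits at approximately (2.2, -1.8), which lies in quadrant Q4. The divergence there is about -4, negative as expected for a sink.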